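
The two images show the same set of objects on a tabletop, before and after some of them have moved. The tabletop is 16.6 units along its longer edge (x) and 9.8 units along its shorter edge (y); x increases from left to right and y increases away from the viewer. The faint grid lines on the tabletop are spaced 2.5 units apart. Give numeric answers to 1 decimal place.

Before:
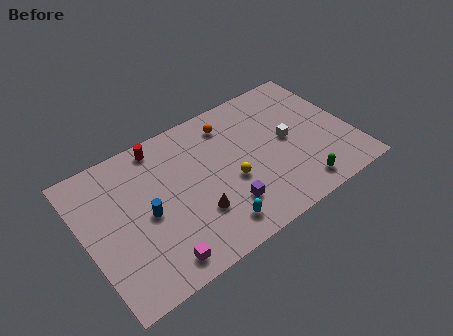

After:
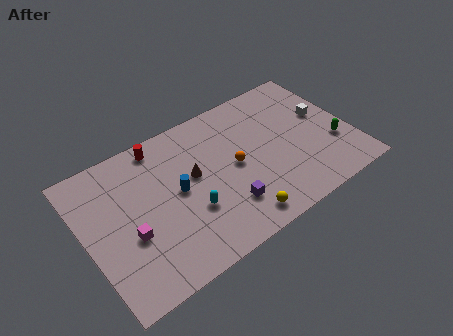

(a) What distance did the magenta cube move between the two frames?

2.8

The magenta cube moved from about (3.8, 1.3) to (2.5, 3.8), a distance of √(1.3² + 2.5²) ≈ 2.8.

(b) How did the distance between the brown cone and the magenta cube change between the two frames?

+1.5

Before: roughly 3.2 units apart; after: 4.7. That's 1.5 units further apart.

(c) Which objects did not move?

the red cylinder and the purple cube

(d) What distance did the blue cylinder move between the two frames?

2.1

From (3.7, 4.6) to (5.7, 5.1), the blue cylinder covered √(2.0² + 0.5²) ≈ 2.1 units.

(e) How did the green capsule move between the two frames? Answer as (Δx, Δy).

(2.7, 1.9)

The green capsule started near (12.7, 1.4) and ended near (15.4, 3.3).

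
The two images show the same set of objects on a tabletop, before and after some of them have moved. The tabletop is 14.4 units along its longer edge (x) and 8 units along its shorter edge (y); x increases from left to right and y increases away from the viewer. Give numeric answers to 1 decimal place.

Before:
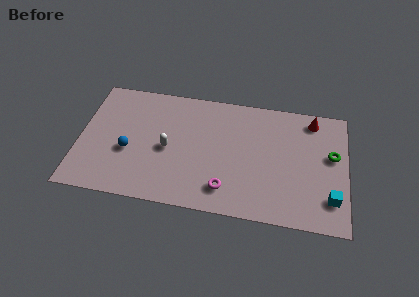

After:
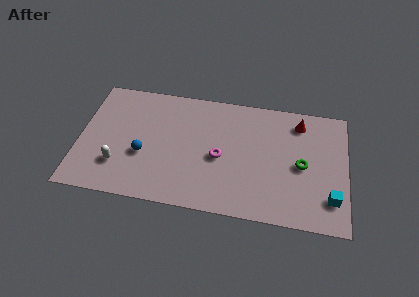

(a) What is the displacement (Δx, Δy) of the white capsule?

(-2.6, -1.5)

The white capsule started near (4.8, 3.7) and ended near (2.2, 2.2).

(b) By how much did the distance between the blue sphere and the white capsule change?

-0.6

The distance was about 2.2 in the first image and 1.6 in the second, so they moved 0.6 units closer together.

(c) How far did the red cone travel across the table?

0.8

The red cone moved from about (12.5, 6.9) to (11.8, 6.6), a distance of √(0.7² + 0.3²) ≈ 0.8.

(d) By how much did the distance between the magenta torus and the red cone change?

-1.8

The distance was about 7.0 in the first image and 5.2 in the second, so they moved 1.8 units closer together.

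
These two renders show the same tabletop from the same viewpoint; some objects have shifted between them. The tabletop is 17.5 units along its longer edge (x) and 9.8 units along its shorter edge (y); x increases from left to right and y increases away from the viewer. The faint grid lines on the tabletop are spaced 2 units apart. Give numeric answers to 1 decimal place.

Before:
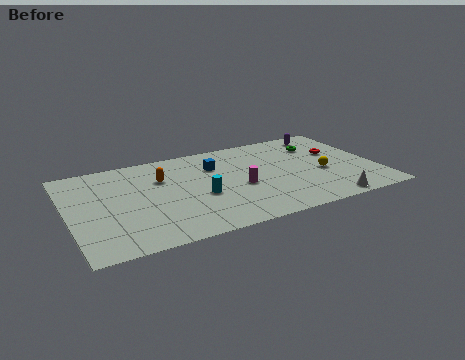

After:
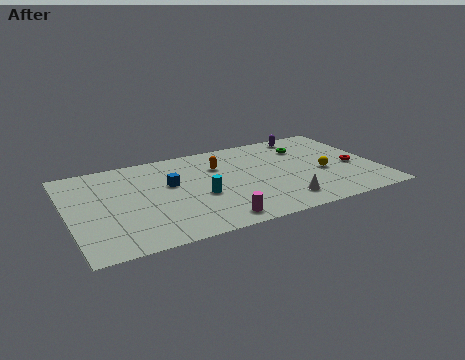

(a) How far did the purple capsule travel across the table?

1.1

The purple capsule was near (15.2, 8.5) before and (14.1, 8.7) after, so it travelled √(1.1² + 0.2²) ≈ 1.1 units.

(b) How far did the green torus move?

0.8

The green torus moved from about (14.6, 7.3) to (13.8, 7.3), a distance of √(0.8² + 0.0²) ≈ 0.8.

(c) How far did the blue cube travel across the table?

2.9

The blue cube was near (8.5, 7.0) before and (5.8, 5.9) after, so it travelled √(2.7² + 1.1²) ≈ 2.9 units.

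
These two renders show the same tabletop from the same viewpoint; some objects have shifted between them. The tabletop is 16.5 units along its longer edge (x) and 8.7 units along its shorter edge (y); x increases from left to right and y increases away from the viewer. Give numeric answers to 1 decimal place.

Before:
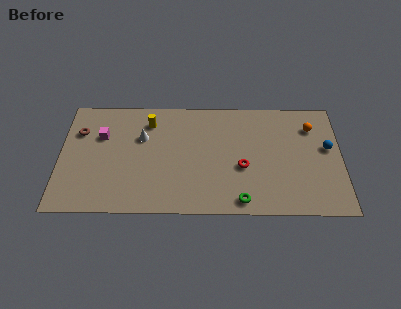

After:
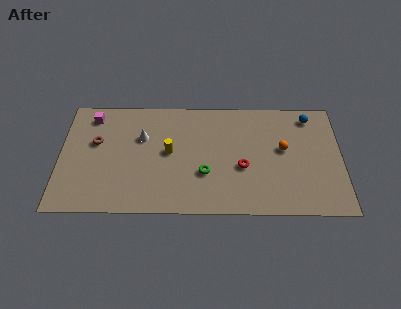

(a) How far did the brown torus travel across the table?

1.3

From (1.1, 6.1) to (2.1, 5.3), the brown torus covered √(1.0² + 0.8²) ≈ 1.3 units.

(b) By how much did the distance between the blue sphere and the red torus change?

+0.4

The distance was about 5.2 in the first image and 5.6 in the second, so they moved 0.4 units further apart.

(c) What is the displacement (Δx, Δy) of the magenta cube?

(-0.6, 1.5)

From the two frames, the magenta cube sits at roughly (2.4, 5.8) before and (1.8, 7.3) after.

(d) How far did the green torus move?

2.9

From (10.6, 1.0) to (8.5, 3.0), the green torus covered √(2.1² + 2.0²) ≈ 2.9 units.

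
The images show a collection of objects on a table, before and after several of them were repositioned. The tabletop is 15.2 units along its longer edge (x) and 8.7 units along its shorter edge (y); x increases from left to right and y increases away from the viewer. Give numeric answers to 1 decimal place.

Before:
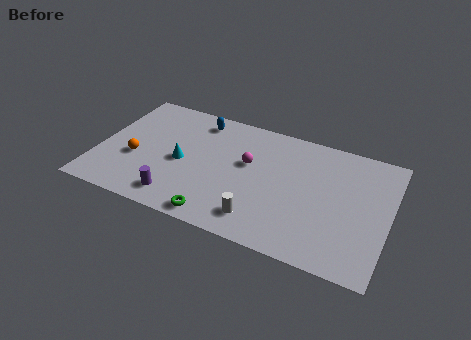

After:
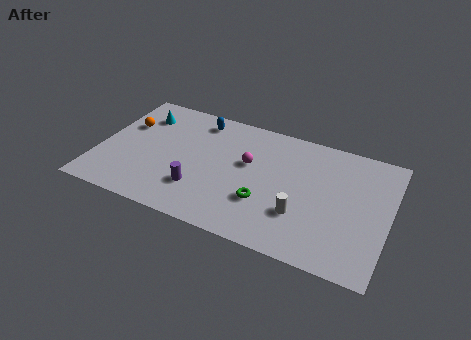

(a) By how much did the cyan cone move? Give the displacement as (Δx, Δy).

(-2.5, 2.7)

From the two frames, the cyan cone sits at roughly (4.4, 4.0) before and (1.9, 6.7) after.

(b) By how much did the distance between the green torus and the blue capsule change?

-0.6

They were about 6.7 units apart before and 6.1 after — 0.6 units closer together.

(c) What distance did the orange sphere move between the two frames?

2.4

The orange sphere moved from about (2.0, 3.4) to (1.2, 5.7), a distance of √(0.8² + 2.3²) ≈ 2.4.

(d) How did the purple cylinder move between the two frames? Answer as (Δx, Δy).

(1.0, 1.0)

The purple cylinder started near (4.5, 1.4) and ended near (5.5, 2.4).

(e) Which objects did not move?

the magenta sphere and the blue capsule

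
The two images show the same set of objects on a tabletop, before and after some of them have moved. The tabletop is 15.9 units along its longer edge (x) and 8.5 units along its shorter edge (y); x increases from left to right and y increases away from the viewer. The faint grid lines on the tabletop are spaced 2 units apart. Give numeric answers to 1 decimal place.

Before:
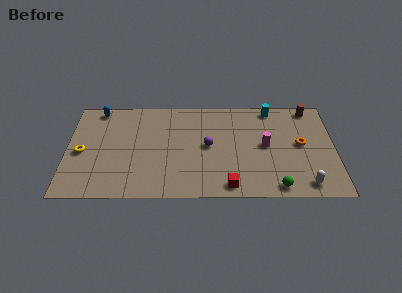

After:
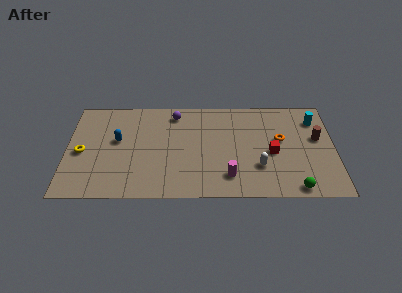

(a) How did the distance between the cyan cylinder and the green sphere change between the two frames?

-0.8

Before: roughly 6.7 units apart; after: 5.9. That's 0.8 units closer together.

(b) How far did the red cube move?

3.8

The red cube was near (9.6, 1.0) before and (12.2, 3.8) after, so it travelled √(2.6² + 2.8²) ≈ 3.8 units.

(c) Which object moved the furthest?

the red cube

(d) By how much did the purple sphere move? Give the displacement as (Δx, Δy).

(-2.0, 2.8)

From the two frames, the purple sphere sits at roughly (8.4, 4.4) before and (6.4, 7.2) after.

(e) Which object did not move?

the yellow torus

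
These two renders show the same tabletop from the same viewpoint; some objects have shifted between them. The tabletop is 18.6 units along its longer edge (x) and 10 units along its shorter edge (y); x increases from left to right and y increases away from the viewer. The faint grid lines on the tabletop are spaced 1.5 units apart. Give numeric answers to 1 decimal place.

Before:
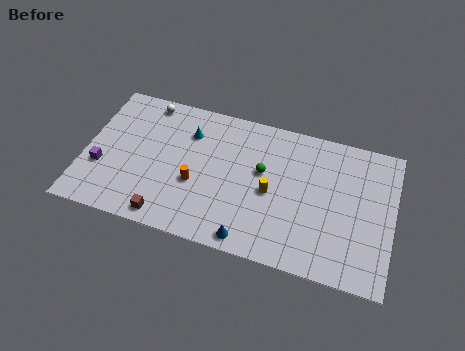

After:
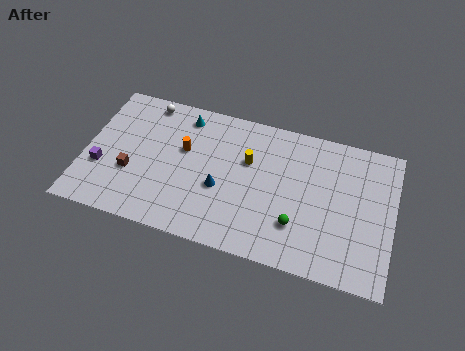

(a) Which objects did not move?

the white sphere and the purple cube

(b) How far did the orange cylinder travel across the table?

2.4

The orange cylinder was near (6.8, 3.9) before and (5.9, 6.1) after, so it travelled √(0.9² + 2.2²) ≈ 2.4 units.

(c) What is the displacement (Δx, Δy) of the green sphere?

(2.3, -3.1)

The green sphere was at about (10.7, 5.9) and moved to about (13.0, 2.8).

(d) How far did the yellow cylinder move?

2.3

From (11.3, 4.6) to (9.8, 6.4), the yellow cylinder covered √(1.5² + 1.8²) ≈ 2.3 units.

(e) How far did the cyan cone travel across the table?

1.2

The cyan cone moved from about (6.1, 7.4) to (5.7, 8.5), a distance of √(0.4² + 1.1²) ≈ 1.2.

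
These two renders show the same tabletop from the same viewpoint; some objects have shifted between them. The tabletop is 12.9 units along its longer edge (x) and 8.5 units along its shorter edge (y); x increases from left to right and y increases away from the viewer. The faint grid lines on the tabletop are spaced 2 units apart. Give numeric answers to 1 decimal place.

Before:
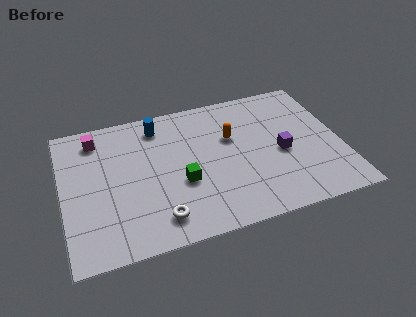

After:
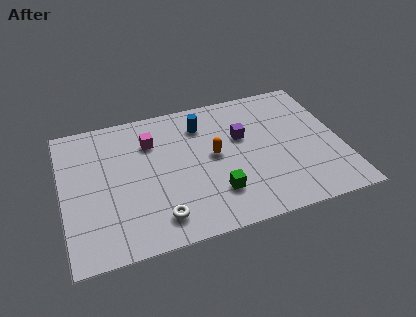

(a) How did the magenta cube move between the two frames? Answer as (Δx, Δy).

(2.5, -0.9)

The magenta cube started near (1.7, 7.1) and ended near (4.2, 6.2).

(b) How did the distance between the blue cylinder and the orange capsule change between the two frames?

-1.6

They were about 3.7 units apart before and 2.1 after — 1.6 units closer together.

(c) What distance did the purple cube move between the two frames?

2.3

From (10.1, 3.8) to (8.4, 5.3), the purple cube covered √(1.7² + 1.5²) ≈ 2.3 units.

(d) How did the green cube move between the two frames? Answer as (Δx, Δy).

(1.5, -1.1)

The green cube was at about (5.4, 3.3) and moved to about (6.9, 2.2).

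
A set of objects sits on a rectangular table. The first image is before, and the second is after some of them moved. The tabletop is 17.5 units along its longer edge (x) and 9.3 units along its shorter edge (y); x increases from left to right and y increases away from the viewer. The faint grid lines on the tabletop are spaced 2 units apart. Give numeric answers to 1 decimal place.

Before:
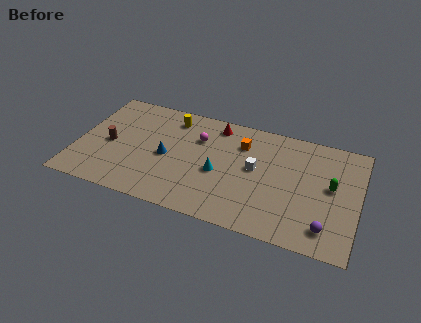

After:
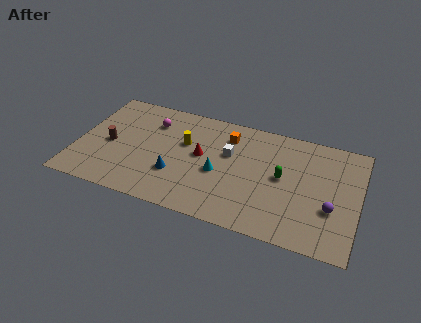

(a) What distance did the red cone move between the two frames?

3.0

From (8.4, 8.0) to (7.7, 5.1), the red cone covered √(0.7² + 2.9²) ≈ 3.0 units.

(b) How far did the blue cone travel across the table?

1.5

The blue cone was near (5.6, 4.3) before and (6.3, 3.0) after, so it travelled √(0.7² + 1.3²) ≈ 1.5 units.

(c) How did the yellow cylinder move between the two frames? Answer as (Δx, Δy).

(1.0, -1.9)

The yellow cylinder was at about (5.6, 7.7) and moved to about (6.6, 5.8).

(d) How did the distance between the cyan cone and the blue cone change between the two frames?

-0.5

Before: roughly 3.3 units apart; after: 2.8. That's 0.5 units closer together.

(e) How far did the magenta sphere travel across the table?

3.0

From (7.4, 6.5) to (4.4, 7.0), the magenta sphere covered √(3.0² + 0.5²) ≈ 3.0 units.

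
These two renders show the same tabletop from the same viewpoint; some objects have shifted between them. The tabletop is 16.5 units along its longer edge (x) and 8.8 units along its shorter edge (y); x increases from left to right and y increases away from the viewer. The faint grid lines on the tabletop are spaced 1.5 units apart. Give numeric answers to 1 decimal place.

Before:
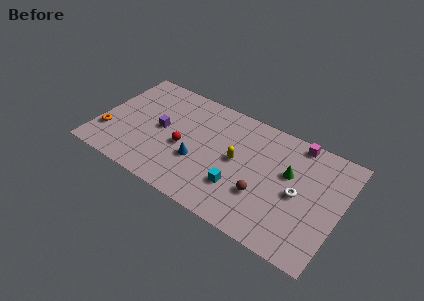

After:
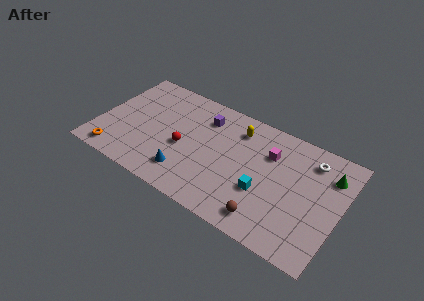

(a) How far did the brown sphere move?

1.6

The brown sphere moved from about (11.5, 2.9) to (12.0, 1.4), a distance of √(0.5² + 1.5²) ≈ 1.6.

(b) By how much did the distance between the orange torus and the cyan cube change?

+1.0

Before: roughly 9.1 units apart; after: 10.1. That's 1.0 units further apart.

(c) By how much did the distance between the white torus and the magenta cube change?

-1.0

Before: roughly 3.8 units apart; after: 2.8. That's 1.0 units closer together.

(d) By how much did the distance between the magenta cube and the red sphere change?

-2.2

They were about 8.3 units apart before and 6.1 after — 2.2 units closer together.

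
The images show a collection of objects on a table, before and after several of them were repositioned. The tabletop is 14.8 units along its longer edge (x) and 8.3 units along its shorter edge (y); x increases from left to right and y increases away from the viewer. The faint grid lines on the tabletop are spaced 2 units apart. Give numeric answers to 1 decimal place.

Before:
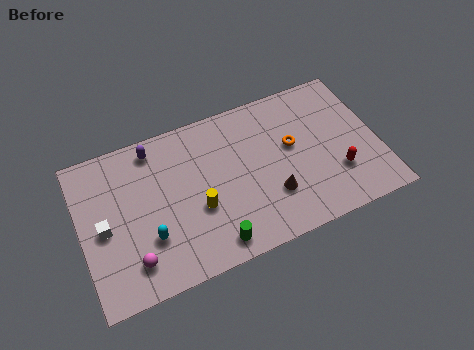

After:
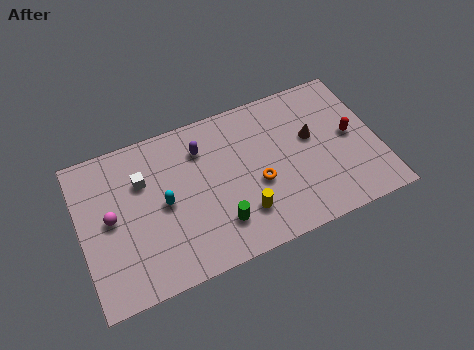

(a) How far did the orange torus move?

2.4

From (10.6, 4.8) to (8.7, 3.4), the orange torus covered √(1.9² + 1.4²) ≈ 2.4 units.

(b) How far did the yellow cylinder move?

2.4

The yellow cylinder moved from about (5.7, 3.2) to (7.8, 2.1), a distance of √(2.1² + 1.1²) ≈ 2.4.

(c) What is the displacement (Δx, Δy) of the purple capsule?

(2.3, -0.9)

The purple capsule was at about (3.9, 7.2) and moved to about (6.2, 6.3).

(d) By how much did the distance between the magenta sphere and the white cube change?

-0.3

Before: roughly 2.5 units apart; after: 2.2. That's 0.3 units closer together.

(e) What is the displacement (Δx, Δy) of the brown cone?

(2.3, 2.4)

The brown cone started near (9.3, 2.5) and ended near (11.6, 4.9).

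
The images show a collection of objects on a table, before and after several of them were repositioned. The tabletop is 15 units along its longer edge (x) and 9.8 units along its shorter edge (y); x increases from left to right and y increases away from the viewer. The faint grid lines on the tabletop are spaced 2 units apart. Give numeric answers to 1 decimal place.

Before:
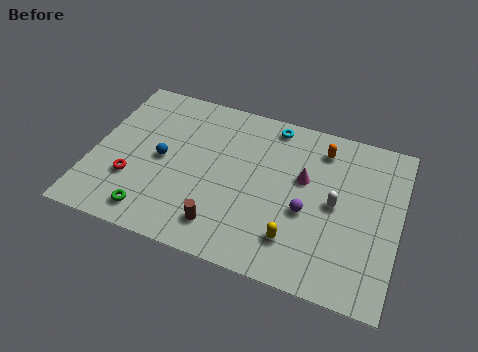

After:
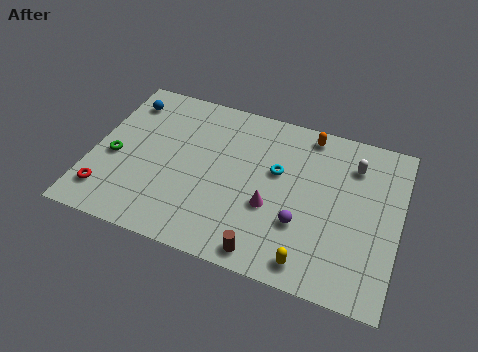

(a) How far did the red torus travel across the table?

1.6

The red torus moved from about (2.1, 3.1) to (1.0, 1.9), a distance of √(1.1² + 1.2²) ≈ 1.6.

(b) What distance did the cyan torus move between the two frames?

2.8

The cyan torus was near (8.5, 8.7) before and (9.0, 5.9) after, so it travelled √(0.5² + 2.8²) ≈ 2.8 units.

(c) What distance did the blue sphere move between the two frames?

3.8

From (3.4, 4.8) to (1.2, 7.9), the blue sphere covered √(2.2² + 3.1²) ≈ 3.8 units.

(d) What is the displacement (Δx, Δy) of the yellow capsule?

(0.8, -1.0)

The yellow capsule was at about (10.2, 2.2) and moved to about (11.0, 1.2).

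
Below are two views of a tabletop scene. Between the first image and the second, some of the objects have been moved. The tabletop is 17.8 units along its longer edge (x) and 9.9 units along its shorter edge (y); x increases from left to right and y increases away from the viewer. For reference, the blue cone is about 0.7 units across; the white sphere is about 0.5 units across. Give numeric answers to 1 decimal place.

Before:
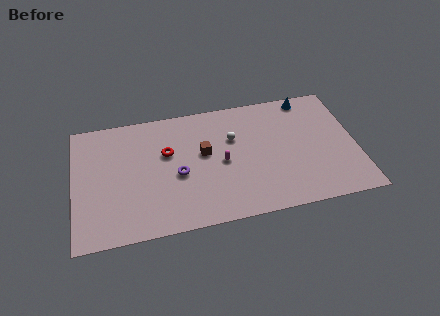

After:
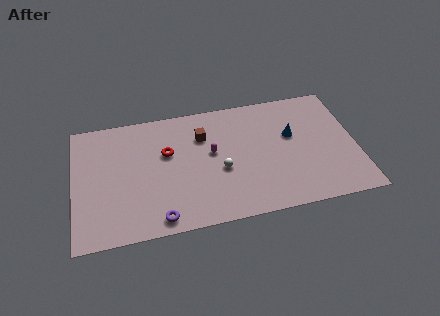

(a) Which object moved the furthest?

the purple torus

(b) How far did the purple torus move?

3.5

The purple torus moved from about (6.5, 4.3) to (5.2, 1.1), a distance of √(1.3² + 3.2²) ≈ 3.5.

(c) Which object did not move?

the red torus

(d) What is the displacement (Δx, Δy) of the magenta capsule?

(-0.6, 0.9)

From the two frames, the magenta capsule sits at roughly (9.3, 4.7) before and (8.7, 5.6) after.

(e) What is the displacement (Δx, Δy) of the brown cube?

(0.0, 1.4)

The brown cube started near (8.2, 5.7) and ended near (8.2, 7.1).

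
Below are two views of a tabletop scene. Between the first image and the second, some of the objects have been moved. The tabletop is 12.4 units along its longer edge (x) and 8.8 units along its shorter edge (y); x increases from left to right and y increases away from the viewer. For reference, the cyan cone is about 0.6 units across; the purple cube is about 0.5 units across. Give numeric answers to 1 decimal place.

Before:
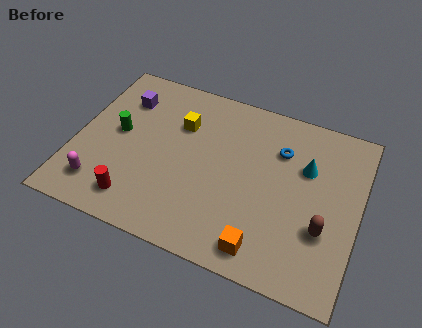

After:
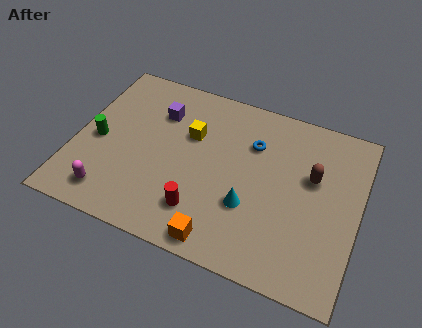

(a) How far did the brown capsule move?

2.5

The brown capsule moved from about (11.0, 3.0) to (10.3, 5.4), a distance of √(0.7² + 2.4²) ≈ 2.5.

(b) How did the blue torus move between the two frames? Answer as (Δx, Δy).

(-1.2, -0.1)

The blue torus started near (8.8, 6.3) and ended near (7.6, 6.2).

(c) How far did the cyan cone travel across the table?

3.6

From (10.0, 5.8) to (7.8, 3.0), the cyan cone covered √(2.2² + 2.8²) ≈ 3.6 units.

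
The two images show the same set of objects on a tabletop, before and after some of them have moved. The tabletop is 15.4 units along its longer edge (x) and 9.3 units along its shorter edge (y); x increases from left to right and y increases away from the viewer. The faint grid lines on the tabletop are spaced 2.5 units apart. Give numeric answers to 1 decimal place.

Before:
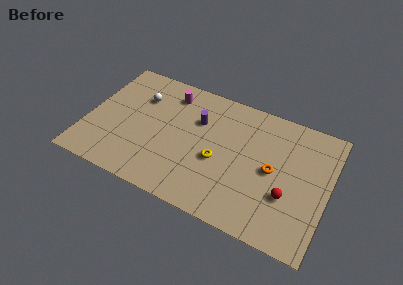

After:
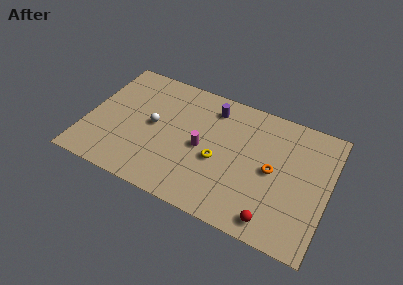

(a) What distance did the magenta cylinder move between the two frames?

4.1

The magenta cylinder moved from about (4.9, 7.6) to (7.4, 4.4), a distance of √(2.5² + 3.2²) ≈ 4.1.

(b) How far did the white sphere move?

2.1

The white sphere was near (3.1, 6.6) before and (4.2, 4.8) after, so it travelled √(1.1² + 1.8²) ≈ 2.1 units.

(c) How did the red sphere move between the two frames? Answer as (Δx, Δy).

(-0.7, -2.0)

The red sphere started near (13.0, 3.2) and ended near (12.3, 1.2).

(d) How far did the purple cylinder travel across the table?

1.5

The purple cylinder was near (6.9, 6.3) before and (7.7, 7.6) after, so it travelled √(0.8² + 1.3²) ≈ 1.5 units.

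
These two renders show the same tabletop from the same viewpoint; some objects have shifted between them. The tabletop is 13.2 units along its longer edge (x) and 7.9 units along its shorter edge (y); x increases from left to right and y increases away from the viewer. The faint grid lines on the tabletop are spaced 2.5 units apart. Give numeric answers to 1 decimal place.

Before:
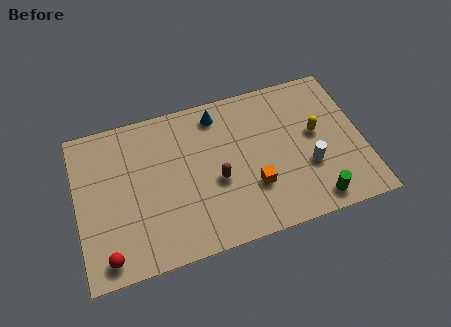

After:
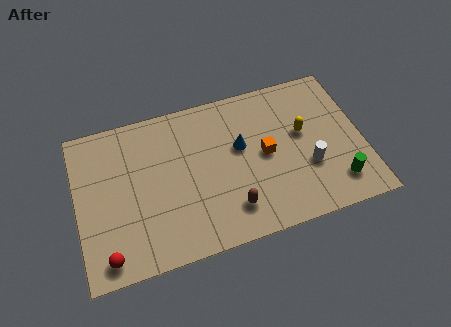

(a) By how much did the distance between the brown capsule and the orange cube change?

+1.1

They were about 1.8 units apart before and 2.9 after — 1.1 units further apart.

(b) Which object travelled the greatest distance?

the blue cone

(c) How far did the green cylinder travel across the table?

1.3

The green cylinder was near (10.7, 1.0) before and (11.8, 1.6) after, so it travelled √(1.1² + 0.6²) ≈ 1.3 units.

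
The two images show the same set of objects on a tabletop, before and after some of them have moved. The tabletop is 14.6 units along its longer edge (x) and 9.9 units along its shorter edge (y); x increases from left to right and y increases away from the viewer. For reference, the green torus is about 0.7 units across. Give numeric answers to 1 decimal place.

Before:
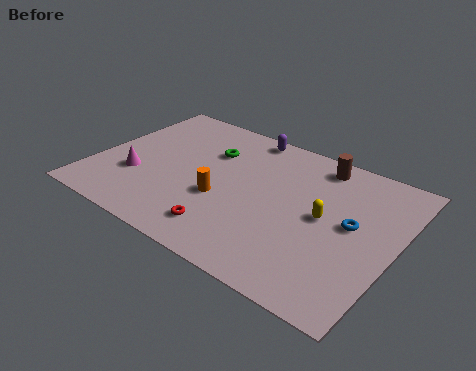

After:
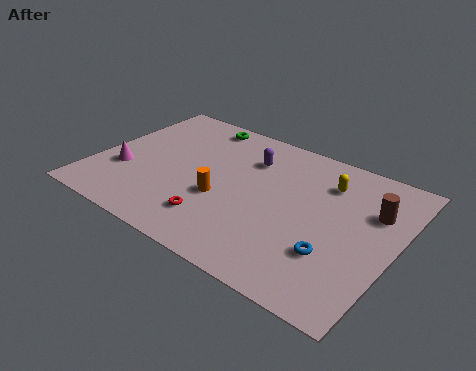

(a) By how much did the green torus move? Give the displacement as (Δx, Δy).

(-1.0, 1.9)

The green torus was at about (5.2, 6.9) and moved to about (4.2, 8.8).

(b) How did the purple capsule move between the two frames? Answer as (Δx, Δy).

(0.5, -1.7)

From the two frames, the purple capsule sits at roughly (6.6, 9.0) before and (7.1, 7.3) after.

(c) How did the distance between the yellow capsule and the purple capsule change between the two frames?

-2.2

They were about 6.0 units apart before and 3.8 after — 2.2 units closer together.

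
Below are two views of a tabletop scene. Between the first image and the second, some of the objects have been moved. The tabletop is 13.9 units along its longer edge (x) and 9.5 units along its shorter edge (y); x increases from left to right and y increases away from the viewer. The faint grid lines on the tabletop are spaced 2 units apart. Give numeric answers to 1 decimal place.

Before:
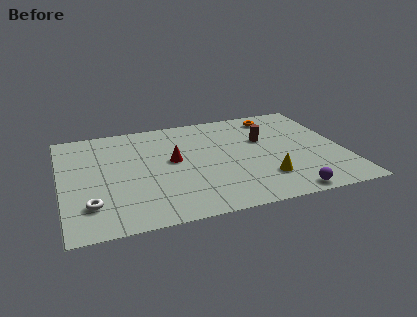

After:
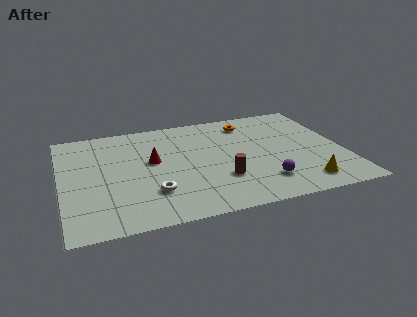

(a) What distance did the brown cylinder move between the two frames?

3.9

The brown cylinder moved from about (10.1, 6.0) to (7.7, 2.9), a distance of √(2.4² + 3.1²) ≈ 3.9.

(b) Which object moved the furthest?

the brown cylinder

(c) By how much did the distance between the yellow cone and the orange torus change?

+0.8

Before: roughly 5.8 units apart; after: 6.6. That's 0.8 units further apart.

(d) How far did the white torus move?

3.0

The white torus was near (1.3, 2.3) before and (4.3, 2.6) after, so it travelled √(3.0² + 0.3²) ≈ 3.0 units.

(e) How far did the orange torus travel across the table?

1.4

The orange torus moved from about (10.9, 8.1) to (9.5, 7.8), a distance of √(1.4² + 0.3²) ≈ 1.4.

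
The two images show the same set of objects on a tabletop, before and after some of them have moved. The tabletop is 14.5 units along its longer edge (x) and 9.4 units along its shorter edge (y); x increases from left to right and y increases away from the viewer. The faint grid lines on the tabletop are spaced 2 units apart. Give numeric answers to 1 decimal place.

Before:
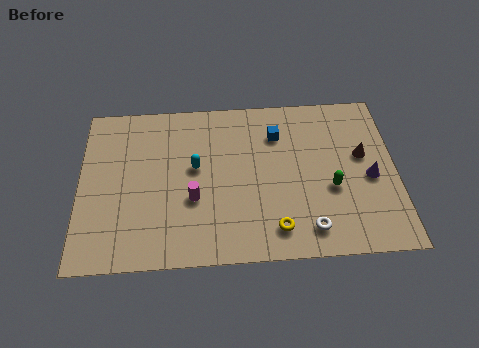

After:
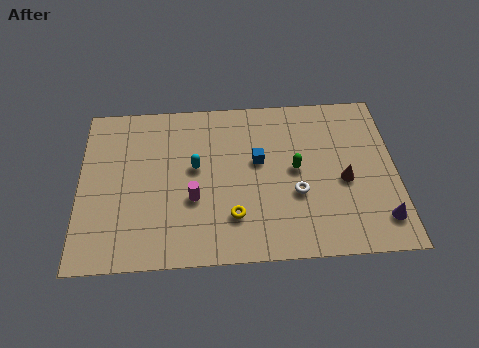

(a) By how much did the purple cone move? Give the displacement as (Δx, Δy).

(0.4, -2.4)

From the two frames, the purple cone sits at roughly (13.3, 4.2) before and (13.7, 1.8) after.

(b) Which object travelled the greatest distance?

the purple cone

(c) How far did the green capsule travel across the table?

2.0

The green capsule was near (11.5, 3.7) before and (9.9, 4.9) after, so it travelled √(1.6² + 1.2²) ≈ 2.0 units.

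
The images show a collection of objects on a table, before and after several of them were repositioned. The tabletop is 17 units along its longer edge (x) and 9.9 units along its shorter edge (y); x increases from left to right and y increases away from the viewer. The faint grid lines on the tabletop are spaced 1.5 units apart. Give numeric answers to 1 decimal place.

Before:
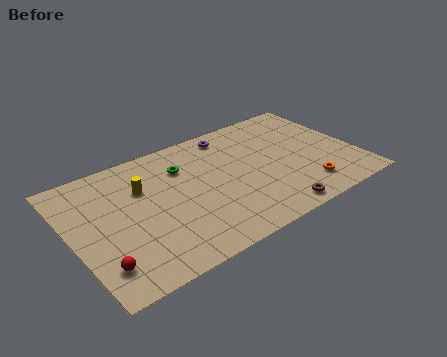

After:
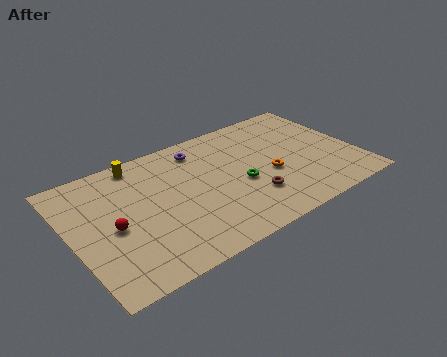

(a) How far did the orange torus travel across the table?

2.8

From (13.5, 2.0) to (11.7, 4.1), the orange torus covered √(1.8² + 2.1²) ≈ 2.8 units.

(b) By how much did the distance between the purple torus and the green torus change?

+0.9

The distance was about 3.5 in the first image and 4.4 in the second, so they moved 0.9 units further apart.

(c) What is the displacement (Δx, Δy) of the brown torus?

(-1.0, 1.8)

The brown torus started near (11.3, 1.0) and ended near (10.3, 2.8).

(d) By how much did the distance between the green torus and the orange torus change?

-6.6

They were about 8.4 units apart before and 1.8 after — 6.6 units closer together.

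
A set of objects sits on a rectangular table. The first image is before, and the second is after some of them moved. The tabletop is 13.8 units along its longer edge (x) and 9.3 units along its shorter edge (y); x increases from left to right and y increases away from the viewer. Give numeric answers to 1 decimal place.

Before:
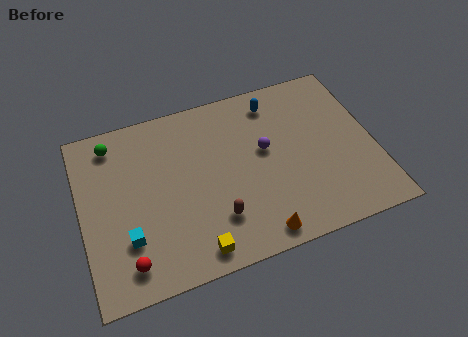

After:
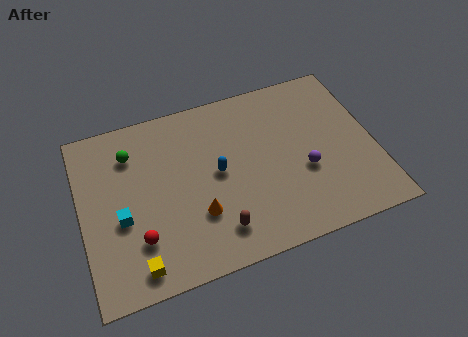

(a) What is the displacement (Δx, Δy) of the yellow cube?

(-2.7, 0.1)

The yellow cube started near (5.0, 1.1) and ended near (2.3, 1.2).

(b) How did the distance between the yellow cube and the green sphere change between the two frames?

-1.7

Before: roughly 7.6 units apart; after: 5.9. That's 1.7 units closer together.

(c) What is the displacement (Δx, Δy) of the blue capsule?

(-3.0, -3.0)

The blue capsule started near (9.4, 7.8) and ended near (6.4, 4.8).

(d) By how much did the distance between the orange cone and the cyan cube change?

-2.5

They were about 6.1 units apart before and 3.6 after — 2.5 units closer together.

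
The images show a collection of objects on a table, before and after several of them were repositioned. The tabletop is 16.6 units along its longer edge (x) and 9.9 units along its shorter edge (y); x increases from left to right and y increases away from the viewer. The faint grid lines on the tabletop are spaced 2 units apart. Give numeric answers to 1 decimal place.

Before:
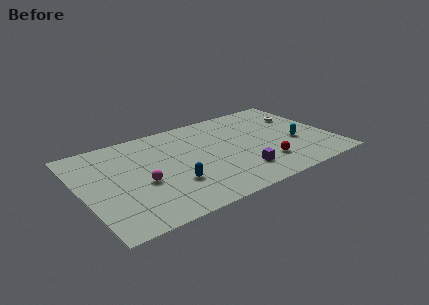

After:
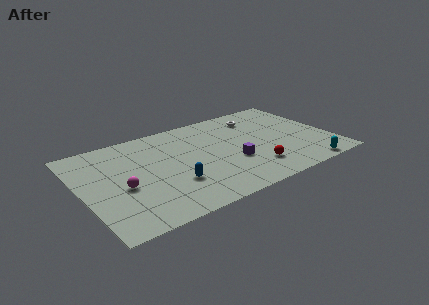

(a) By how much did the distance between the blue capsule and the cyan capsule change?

+0.4

Before: roughly 8.5 units apart; after: 8.9. That's 0.4 units further apart.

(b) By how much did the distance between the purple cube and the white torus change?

-1.8

The distance was about 6.8 in the first image and 5.0 in the second, so they moved 1.8 units closer together.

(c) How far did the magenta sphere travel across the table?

1.3

The magenta sphere was near (3.8, 4.1) before and (2.5, 4.2) after, so it travelled √(1.3² + 0.1²) ≈ 1.3 units.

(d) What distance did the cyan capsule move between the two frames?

3.1

The cyan capsule was near (14.2, 3.9) before and (14.3, 0.8) after, so it travelled √(0.1² + 3.1²) ≈ 3.1 units.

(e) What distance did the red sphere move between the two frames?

0.8

The red sphere was near (11.8, 2.5) before and (11.0, 2.3) after, so it travelled √(0.8² + 0.2²) ≈ 0.8 units.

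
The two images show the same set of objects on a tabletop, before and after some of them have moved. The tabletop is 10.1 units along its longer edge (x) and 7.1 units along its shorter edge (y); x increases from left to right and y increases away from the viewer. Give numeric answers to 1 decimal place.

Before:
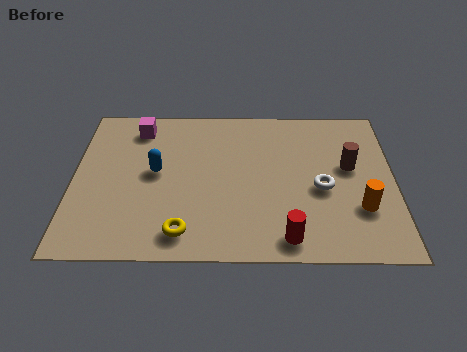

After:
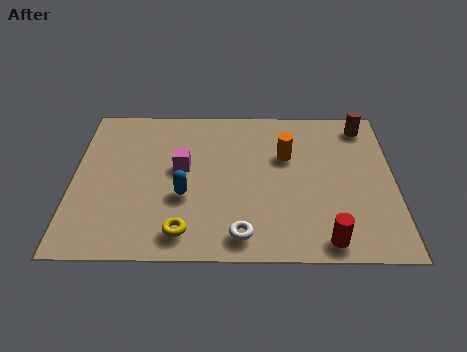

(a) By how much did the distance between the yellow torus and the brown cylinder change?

+1.6

They were about 6.0 units apart before and 7.6 after — 1.6 units further apart.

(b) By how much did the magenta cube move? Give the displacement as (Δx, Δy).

(1.4, -1.9)

From the two frames, the magenta cube sits at roughly (2.0, 5.9) before and (3.4, 4.0) after.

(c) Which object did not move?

the yellow torus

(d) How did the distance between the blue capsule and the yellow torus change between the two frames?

-1.2

They were about 2.8 units apart before and 1.6 after — 1.2 units closer together.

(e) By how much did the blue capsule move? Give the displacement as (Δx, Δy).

(0.9, -1.1)

The blue capsule started near (2.6, 3.8) and ended near (3.5, 2.7).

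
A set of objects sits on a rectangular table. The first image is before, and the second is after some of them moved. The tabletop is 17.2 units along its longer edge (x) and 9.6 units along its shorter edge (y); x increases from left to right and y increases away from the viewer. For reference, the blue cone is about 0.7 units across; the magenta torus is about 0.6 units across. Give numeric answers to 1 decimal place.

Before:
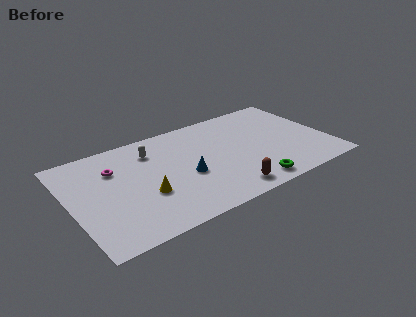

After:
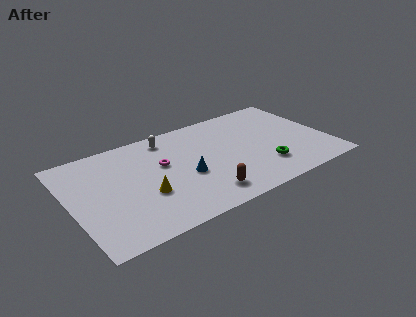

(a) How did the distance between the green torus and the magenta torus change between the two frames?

-2.8

They were about 10.0 units apart before and 7.2 after — 2.8 units closer together.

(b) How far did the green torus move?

1.8

The green torus was near (11.4, 1.2) before and (12.6, 2.5) after, so it travelled √(1.2² + 1.3²) ≈ 1.8 units.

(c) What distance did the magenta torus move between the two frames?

3.3

From (3.1, 6.8) to (6.2, 5.8), the magenta torus covered √(3.1² + 1.0²) ≈ 3.3 units.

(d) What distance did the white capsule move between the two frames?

1.4

The white capsule moved from about (5.7, 7.4) to (6.9, 8.2), a distance of √(1.2² + 0.8²) ≈ 1.4.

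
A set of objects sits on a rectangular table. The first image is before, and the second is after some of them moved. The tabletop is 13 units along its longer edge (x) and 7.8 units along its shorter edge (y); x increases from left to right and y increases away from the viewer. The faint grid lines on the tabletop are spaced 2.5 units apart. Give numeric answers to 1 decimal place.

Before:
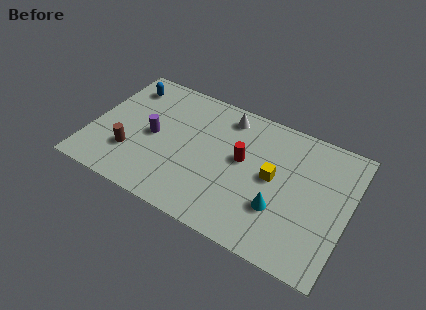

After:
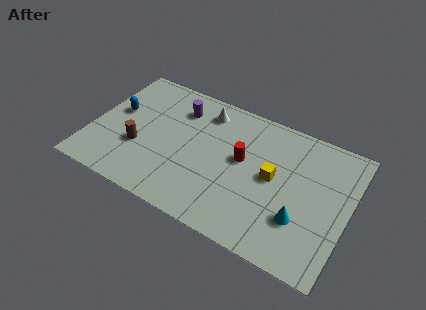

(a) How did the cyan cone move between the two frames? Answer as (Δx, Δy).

(1.1, -0.1)

From the two frames, the cyan cone sits at roughly (9.7, 2.5) before and (10.8, 2.4) after.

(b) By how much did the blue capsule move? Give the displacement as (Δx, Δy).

(-0.2, -1.8)

From the two frames, the blue capsule sits at roughly (1.3, 6.3) before and (1.1, 4.5) after.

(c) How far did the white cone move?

1.1

The white cone moved from about (6.5, 6.6) to (5.4, 6.4), a distance of √(1.1² + 0.2²) ≈ 1.1.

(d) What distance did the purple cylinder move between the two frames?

2.4

From (3.1, 3.8) to (4.1, 6.0), the purple cylinder covered √(1.0² + 2.2²) ≈ 2.4 units.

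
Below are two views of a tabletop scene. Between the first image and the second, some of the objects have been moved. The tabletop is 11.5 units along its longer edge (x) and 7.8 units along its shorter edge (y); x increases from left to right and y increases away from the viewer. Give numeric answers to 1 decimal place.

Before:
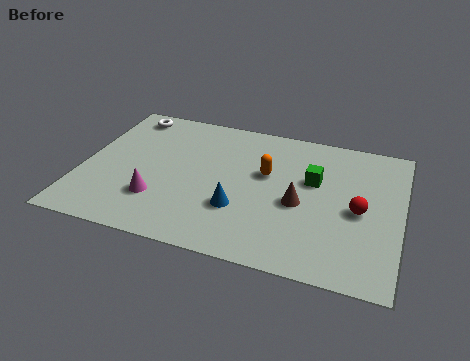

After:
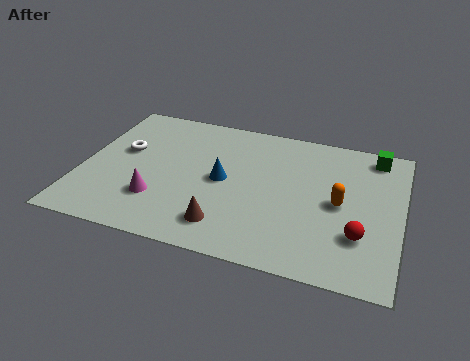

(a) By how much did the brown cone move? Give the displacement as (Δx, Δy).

(-2.5, -1.9)

The brown cone was at about (7.9, 3.4) and moved to about (5.4, 1.5).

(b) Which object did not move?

the magenta cone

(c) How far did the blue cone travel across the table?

1.6

The blue cone moved from about (5.8, 2.5) to (5.1, 3.9), a distance of √(0.7² + 1.4²) ≈ 1.6.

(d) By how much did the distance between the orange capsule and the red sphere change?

-1.9

Before: roughly 3.6 units apart; after: 1.7. That's 1.9 units closer together.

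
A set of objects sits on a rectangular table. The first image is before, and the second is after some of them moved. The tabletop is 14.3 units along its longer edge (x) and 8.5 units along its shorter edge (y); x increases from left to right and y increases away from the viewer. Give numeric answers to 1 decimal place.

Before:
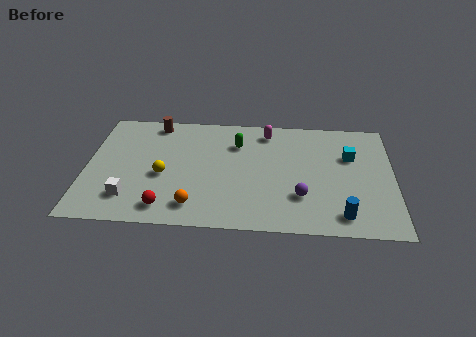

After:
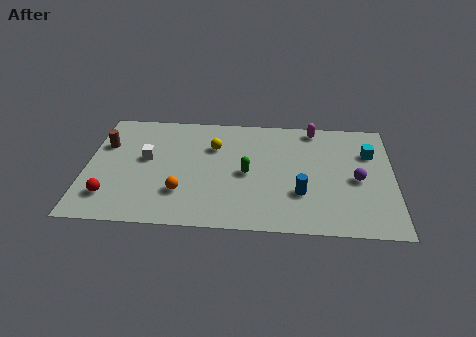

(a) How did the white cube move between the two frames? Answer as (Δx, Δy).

(0.7, 2.9)

The white cube started near (2.1, 1.9) and ended near (2.8, 4.8).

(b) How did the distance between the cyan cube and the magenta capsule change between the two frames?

-1.1

Before: roughly 4.2 units apart; after: 3.1. That's 1.1 units closer together.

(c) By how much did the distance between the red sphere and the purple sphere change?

+5.3

They were about 6.3 units apart before and 11.6 after — 5.3 units further apart.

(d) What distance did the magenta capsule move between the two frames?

2.2

The magenta capsule was near (8.4, 7.2) before and (10.6, 7.6) after, so it travelled √(2.2² + 0.4²) ≈ 2.2 units.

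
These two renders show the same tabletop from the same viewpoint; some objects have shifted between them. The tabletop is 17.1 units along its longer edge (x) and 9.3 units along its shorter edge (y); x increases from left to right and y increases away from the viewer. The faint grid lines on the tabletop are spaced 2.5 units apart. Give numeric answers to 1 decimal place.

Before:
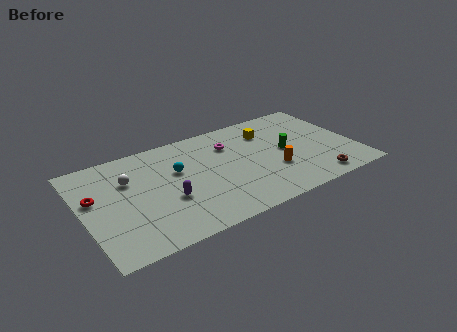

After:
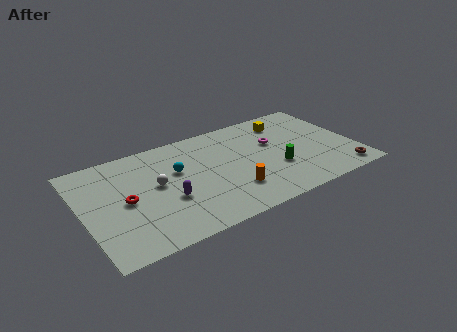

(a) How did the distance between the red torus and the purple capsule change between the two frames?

-2.1

They were about 4.8 units apart before and 2.7 after — 2.1 units closer together.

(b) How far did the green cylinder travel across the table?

1.6

From (12.8, 4.7) to (12.0, 3.3), the green cylinder covered √(0.8² + 1.4²) ≈ 1.6 units.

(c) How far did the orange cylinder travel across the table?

2.9

From (11.8, 3.2) to (9.0, 2.5), the orange cylinder covered √(2.8² + 0.7²) ≈ 2.9 units.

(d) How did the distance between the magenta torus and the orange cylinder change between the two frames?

+0.3

Before: roughly 4.3 units apart; after: 4.6. That's 0.3 units further apart.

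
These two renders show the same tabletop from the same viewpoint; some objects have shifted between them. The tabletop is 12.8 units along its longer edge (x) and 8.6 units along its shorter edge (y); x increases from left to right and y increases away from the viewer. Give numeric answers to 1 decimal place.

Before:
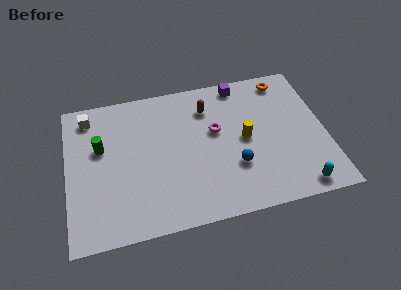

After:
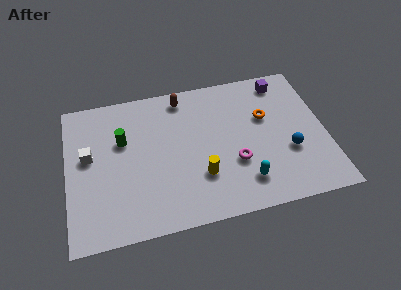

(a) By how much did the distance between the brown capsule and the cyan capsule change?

-0.7

The distance was about 7.0 in the first image and 6.3 in the second, so they moved 0.7 units closer together.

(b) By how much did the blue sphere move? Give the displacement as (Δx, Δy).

(2.7, 0.3)

From the two frames, the blue sphere sits at roughly (8.2, 2.8) before and (10.9, 3.1) after.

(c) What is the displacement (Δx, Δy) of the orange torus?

(-1.1, -2.1)

The orange torus was at about (11.0, 7.5) and moved to about (9.9, 5.4).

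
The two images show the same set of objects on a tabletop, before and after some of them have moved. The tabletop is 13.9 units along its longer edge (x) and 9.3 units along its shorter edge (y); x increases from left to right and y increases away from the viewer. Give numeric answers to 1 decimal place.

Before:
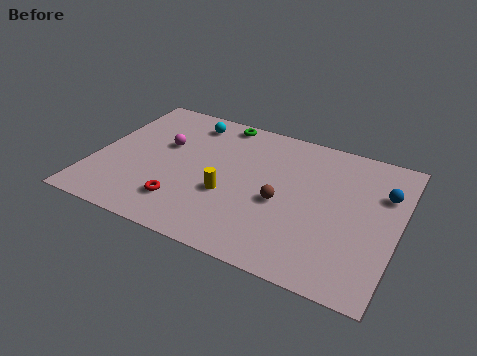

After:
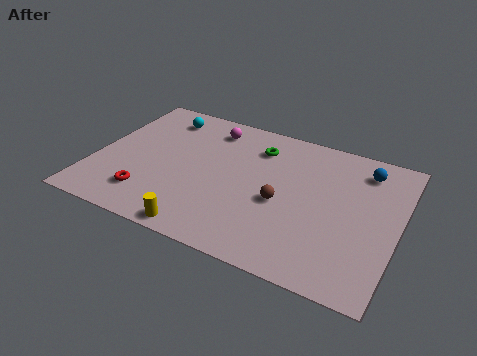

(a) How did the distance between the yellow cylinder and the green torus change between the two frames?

+1.6

Before: roughly 5.0 units apart; after: 6.6. That's 1.6 units further apart.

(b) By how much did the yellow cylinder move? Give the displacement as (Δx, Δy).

(-0.8, -2.7)

From the two frames, the yellow cylinder sits at roughly (6.3, 3.5) before and (5.5, 0.8) after.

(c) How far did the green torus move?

2.2

The green torus was near (5.3, 8.4) before and (7.2, 7.2) after, so it travelled √(1.9² + 1.2²) ≈ 2.2 units.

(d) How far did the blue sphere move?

1.6

From (13.1, 6.4) to (12.1, 7.6), the blue sphere covered √(1.0² + 1.2²) ≈ 1.6 units.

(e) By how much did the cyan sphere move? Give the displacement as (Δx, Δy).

(-1.3, -0.1)

From the two frames, the cyan sphere sits at roughly (3.9, 7.8) before and (2.6, 7.7) after.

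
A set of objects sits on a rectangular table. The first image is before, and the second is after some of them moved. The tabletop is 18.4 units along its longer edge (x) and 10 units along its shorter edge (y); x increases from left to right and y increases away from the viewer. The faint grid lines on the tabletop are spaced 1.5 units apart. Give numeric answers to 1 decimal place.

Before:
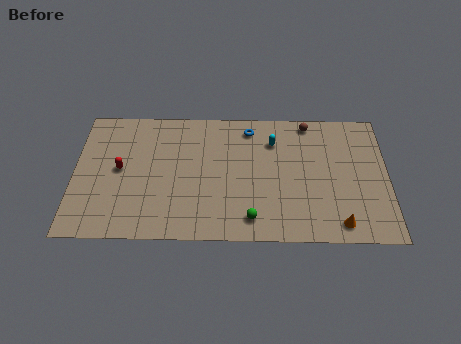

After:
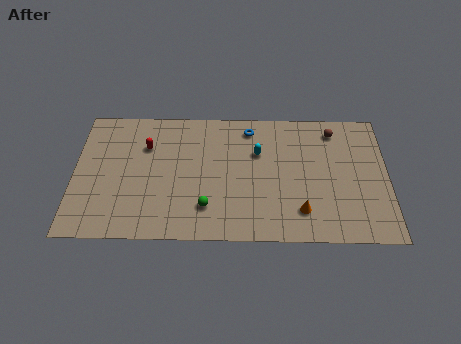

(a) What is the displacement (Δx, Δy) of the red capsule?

(1.5, 1.8)

The red capsule was at about (2.7, 5.2) and moved to about (4.2, 7.0).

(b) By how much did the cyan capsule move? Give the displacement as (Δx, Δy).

(-0.9, -0.9)

The cyan capsule was at about (11.7, 7.5) and moved to about (10.8, 6.6).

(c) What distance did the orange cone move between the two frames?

2.4

The orange cone was near (15.5, 1.3) before and (13.3, 2.2) after, so it travelled √(2.2² + 0.9²) ≈ 2.4 units.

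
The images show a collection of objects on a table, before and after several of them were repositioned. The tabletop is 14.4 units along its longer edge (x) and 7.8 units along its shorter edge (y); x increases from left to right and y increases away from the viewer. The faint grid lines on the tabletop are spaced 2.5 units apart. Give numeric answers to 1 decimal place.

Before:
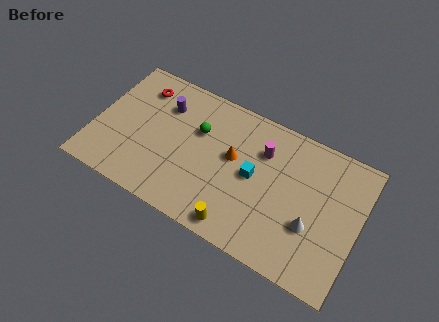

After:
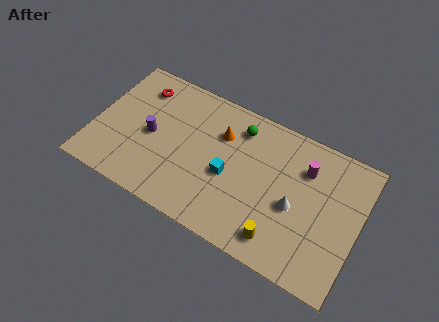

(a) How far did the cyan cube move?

1.4

The cyan cube moved from about (8.7, 4.0) to (7.4, 3.4), a distance of √(1.3² + 0.6²) ≈ 1.4.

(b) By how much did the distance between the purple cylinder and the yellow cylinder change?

+1.0

Before: roughly 6.8 units apart; after: 7.8. That's 1.0 units further apart.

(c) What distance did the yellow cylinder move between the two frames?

2.2

The yellow cylinder was near (8.3, 0.9) before and (10.5, 1.3) after, so it travelled √(2.2² + 0.4²) ≈ 2.2 units.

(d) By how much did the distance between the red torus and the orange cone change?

-1.0

The distance was about 5.7 in the first image and 4.7 in the second, so they moved 1.0 units closer together.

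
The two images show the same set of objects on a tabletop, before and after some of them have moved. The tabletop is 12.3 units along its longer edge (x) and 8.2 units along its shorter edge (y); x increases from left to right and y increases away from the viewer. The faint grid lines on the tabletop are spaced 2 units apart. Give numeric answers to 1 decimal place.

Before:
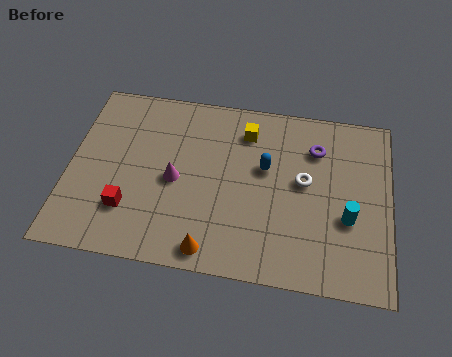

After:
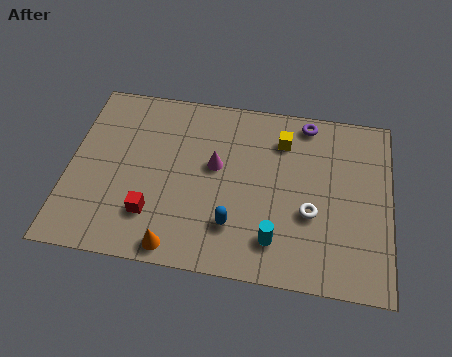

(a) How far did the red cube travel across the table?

0.9

The red cube moved from about (2.4, 2.2) to (3.3, 2.1), a distance of √(0.9² + 0.1²) ≈ 0.9.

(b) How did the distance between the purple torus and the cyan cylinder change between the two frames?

+2.4

Before: roughly 3.3 units apart; after: 5.7. That's 2.4 units further apart.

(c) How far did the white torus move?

1.4

From (9.0, 4.5) to (9.3, 3.1), the white torus covered √(0.3² + 1.4²) ≈ 1.4 units.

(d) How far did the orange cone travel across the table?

1.3

The orange cone moved from about (5.6, 0.9) to (4.3, 0.8), a distance of √(1.3² + 0.1²) ≈ 1.3.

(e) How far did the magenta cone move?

1.7

The magenta cone moved from about (4.1, 3.8) to (5.6, 4.7), a distance of √(1.5² + 0.9²) ≈ 1.7.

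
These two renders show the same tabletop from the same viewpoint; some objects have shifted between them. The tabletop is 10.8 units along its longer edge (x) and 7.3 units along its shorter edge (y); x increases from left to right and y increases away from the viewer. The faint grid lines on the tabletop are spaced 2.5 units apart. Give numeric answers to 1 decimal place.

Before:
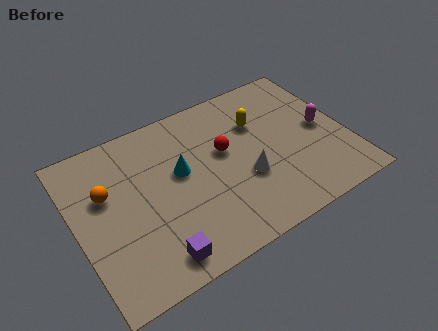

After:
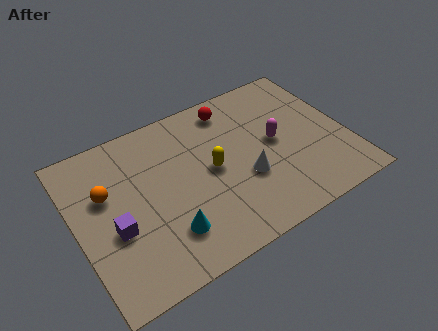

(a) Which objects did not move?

the white cone and the orange sphere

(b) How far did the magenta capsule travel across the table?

1.9

The magenta capsule moved from about (9.9, 3.6) to (8.0, 3.8), a distance of √(1.9² + 0.2²) ≈ 1.9.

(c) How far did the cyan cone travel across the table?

2.6

From (4.2, 4.2) to (3.3, 1.8), the cyan cone covered √(0.9² + 2.4²) ≈ 2.6 units.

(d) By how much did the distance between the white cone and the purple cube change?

+0.9

They were about 4.3 units apart before and 5.2 after — 0.9 units further apart.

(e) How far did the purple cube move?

2.3

The purple cube moved from about (2.7, 1.0) to (1.4, 2.9), a distance of √(1.3² + 1.9²) ≈ 2.3.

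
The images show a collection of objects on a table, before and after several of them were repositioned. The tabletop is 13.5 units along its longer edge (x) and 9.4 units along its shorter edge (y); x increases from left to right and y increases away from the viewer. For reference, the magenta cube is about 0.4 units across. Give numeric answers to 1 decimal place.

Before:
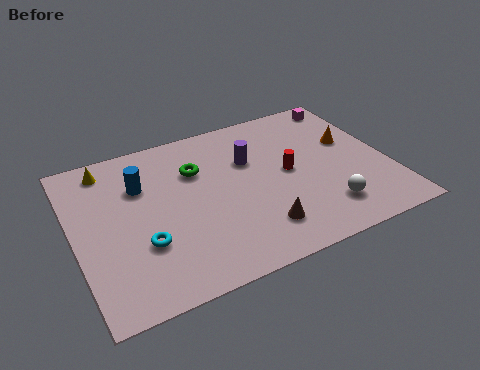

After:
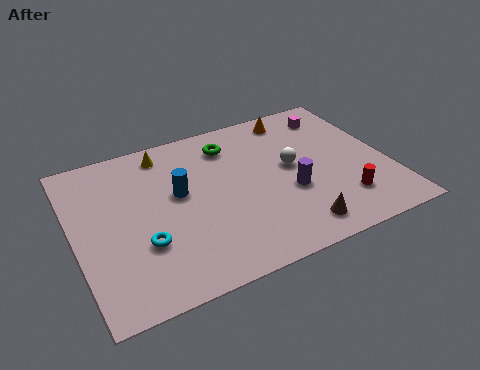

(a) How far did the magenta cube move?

0.9

The magenta cube was near (12.4, 8.3) before and (11.7, 7.7) after, so it travelled √(0.7² + 0.6²) ≈ 0.9 units.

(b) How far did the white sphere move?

3.3

From (10.4, 2.0) to (9.4, 5.1), the white sphere covered √(1.0² + 3.1²) ≈ 3.3 units.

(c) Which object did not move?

the cyan torus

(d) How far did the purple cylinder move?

3.0

The purple cylinder was near (7.7, 6.2) before and (9.1, 3.6) after, so it travelled √(1.4² + 2.6²) ≈ 3.0 units.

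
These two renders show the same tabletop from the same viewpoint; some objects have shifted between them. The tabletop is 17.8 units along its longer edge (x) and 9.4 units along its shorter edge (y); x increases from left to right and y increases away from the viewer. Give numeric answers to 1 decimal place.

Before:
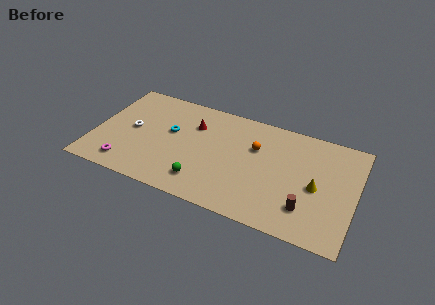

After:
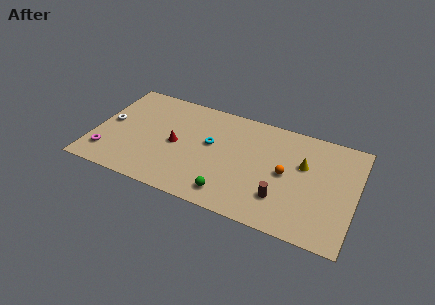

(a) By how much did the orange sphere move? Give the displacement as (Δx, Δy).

(2.2, -1.5)

The orange sphere started near (10.9, 6.2) and ended near (13.1, 4.7).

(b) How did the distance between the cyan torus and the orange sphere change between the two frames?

-0.6

Before: roughly 5.8 units apart; after: 5.2. That's 0.6 units closer together.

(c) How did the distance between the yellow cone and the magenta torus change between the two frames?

+0.7

They were about 13.0 units apart before and 13.7 after — 0.7 units further apart.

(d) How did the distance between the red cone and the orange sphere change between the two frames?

+3.2

They were about 4.3 units apart before and 7.5 after — 3.2 units further apart.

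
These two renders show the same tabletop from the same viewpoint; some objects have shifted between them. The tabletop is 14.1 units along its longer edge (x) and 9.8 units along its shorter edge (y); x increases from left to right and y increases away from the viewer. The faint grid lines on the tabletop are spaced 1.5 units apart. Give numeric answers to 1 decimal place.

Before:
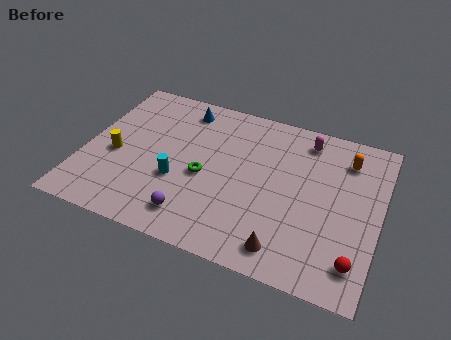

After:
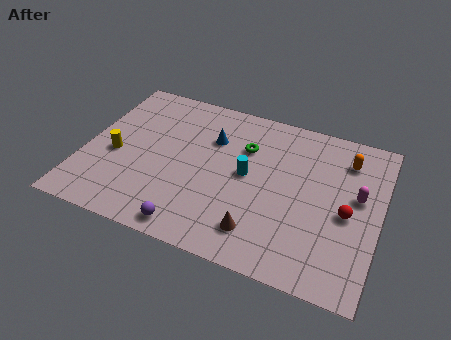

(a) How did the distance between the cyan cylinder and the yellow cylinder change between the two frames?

+3.2

They were about 3.2 units apart before and 6.4 after — 3.2 units further apart.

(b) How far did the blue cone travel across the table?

2.2

The blue cone moved from about (4.3, 8.3) to (5.9, 6.8), a distance of √(1.6² + 1.5²) ≈ 2.2.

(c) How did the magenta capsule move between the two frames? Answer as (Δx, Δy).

(2.7, -2.7)

The magenta capsule started near (10.3, 8.3) and ended near (13.0, 5.6).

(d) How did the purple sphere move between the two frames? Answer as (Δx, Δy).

(0.0, -0.7)

From the two frames, the purple sphere sits at roughly (5.6, 1.7) before and (5.6, 1.0) after.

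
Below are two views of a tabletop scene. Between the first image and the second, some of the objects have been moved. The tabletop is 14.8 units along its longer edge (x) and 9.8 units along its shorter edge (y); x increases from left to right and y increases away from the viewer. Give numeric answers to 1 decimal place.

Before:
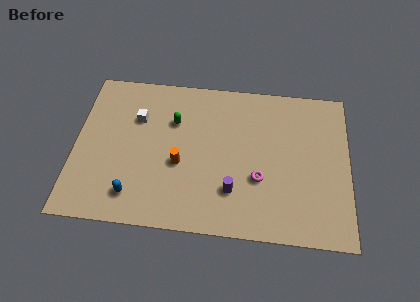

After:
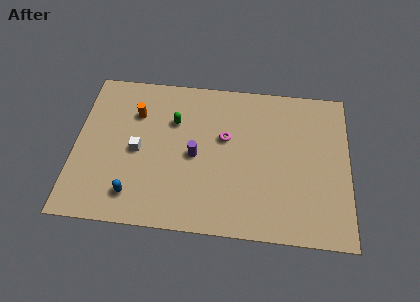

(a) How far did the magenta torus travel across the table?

3.1

From (10.0, 3.5) to (8.1, 5.9), the magenta torus covered √(1.9² + 2.4²) ≈ 3.1 units.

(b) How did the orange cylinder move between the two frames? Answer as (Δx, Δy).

(-2.5, 3.0)

The orange cylinder started near (5.7, 4.0) and ended near (3.2, 7.0).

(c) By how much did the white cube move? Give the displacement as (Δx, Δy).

(0.1, -2.1)

The white cube was at about (3.3, 6.7) and moved to about (3.4, 4.6).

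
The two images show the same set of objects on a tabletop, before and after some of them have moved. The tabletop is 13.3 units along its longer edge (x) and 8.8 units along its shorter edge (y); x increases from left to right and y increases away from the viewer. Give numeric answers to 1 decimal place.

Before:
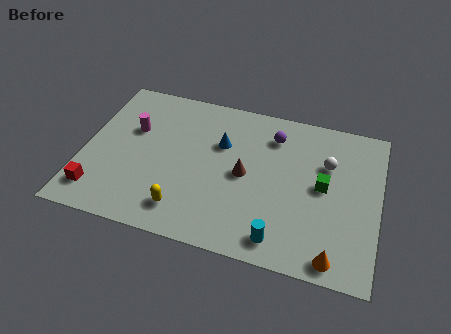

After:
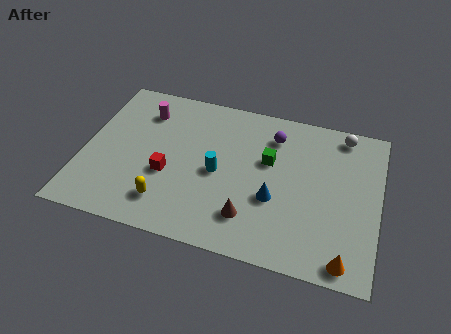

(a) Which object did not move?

the purple sphere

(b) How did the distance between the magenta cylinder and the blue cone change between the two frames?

+3.1

Before: roughly 4.0 units apart; after: 7.1. That's 3.1 units further apart.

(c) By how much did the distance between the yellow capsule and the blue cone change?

+0.5

Before: roughly 4.4 units apart; after: 4.9. That's 0.5 units further apart.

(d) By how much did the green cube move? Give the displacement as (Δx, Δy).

(-2.5, 0.8)

From the two frames, the green cube sits at roughly (10.8, 4.6) before and (8.3, 5.4) after.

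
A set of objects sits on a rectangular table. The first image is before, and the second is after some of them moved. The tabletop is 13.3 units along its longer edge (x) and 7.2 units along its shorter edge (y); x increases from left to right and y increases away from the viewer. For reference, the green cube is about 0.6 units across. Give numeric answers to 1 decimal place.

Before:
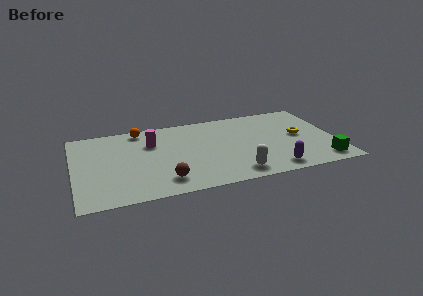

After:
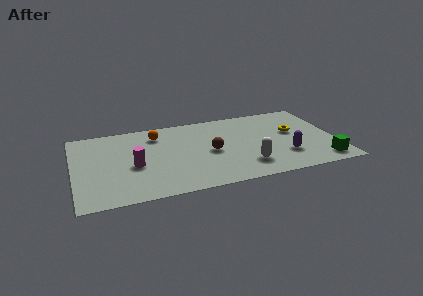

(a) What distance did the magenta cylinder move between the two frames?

2.1

The magenta cylinder moved from about (4.0, 5.0) to (3.0, 3.1), a distance of √(1.0² + 1.9²) ≈ 2.1.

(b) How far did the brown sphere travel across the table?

3.2

From (4.4, 1.4) to (6.9, 3.4), the brown sphere covered √(2.5² + 2.0²) ≈ 3.2 units.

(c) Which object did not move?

the green cube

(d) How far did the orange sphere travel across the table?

1.1

From (3.5, 6.4) to (4.3, 5.7), the orange sphere covered √(0.8² + 0.7²) ≈ 1.1 units.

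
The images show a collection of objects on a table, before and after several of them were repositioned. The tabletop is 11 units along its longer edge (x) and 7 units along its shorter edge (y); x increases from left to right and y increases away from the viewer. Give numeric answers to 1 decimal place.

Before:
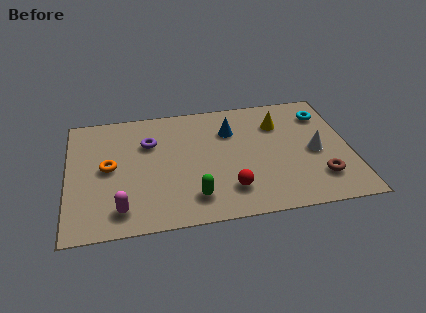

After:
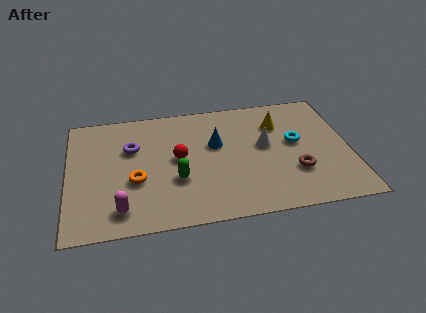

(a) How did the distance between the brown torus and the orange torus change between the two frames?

-2.1

Before: roughly 8.3 units apart; after: 6.2. That's 2.1 units closer together.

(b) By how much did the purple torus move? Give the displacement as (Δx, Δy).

(-0.7, -0.2)

The purple torus started near (3.2, 4.8) and ended near (2.5, 4.6).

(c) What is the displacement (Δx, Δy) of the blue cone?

(-0.6, -0.7)

From the two frames, the blue cone sits at roughly (6.4, 5.0) before and (5.8, 4.3) after.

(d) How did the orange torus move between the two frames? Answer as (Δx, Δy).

(1.0, -0.9)

The orange torus started near (1.6, 3.6) and ended near (2.6, 2.7).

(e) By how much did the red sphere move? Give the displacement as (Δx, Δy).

(-1.9, 2.1)

The red sphere started near (6.2, 1.6) and ended near (4.3, 3.7).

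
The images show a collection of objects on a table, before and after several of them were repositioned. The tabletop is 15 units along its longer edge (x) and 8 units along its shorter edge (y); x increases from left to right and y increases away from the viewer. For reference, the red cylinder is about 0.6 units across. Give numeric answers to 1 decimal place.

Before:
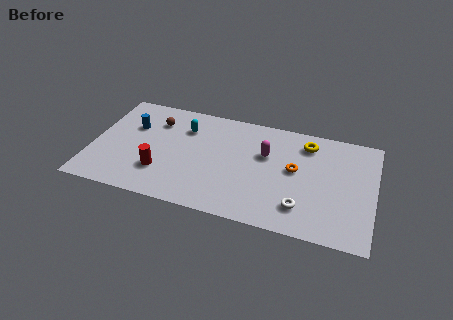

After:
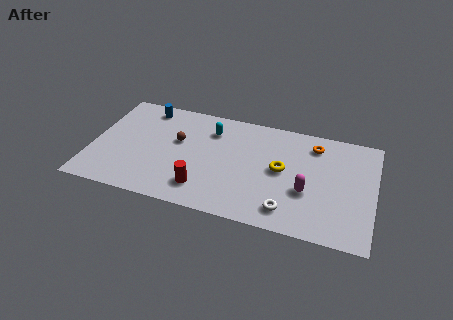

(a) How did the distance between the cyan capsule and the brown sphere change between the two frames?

+0.5

The distance was about 1.6 in the first image and 2.1 in the second, so they moved 0.5 units further apart.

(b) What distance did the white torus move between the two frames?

0.8

From (11.3, 1.8) to (10.6, 1.4), the white torus covered √(0.7² + 0.4²) ≈ 0.8 units.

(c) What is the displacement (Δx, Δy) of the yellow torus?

(-1.2, -2.3)

The yellow torus was at about (11.3, 6.5) and moved to about (10.1, 4.2).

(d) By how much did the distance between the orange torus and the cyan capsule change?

-0.7

The distance was about 6.2 in the first image and 5.5 in the second, so they moved 0.7 units closer together.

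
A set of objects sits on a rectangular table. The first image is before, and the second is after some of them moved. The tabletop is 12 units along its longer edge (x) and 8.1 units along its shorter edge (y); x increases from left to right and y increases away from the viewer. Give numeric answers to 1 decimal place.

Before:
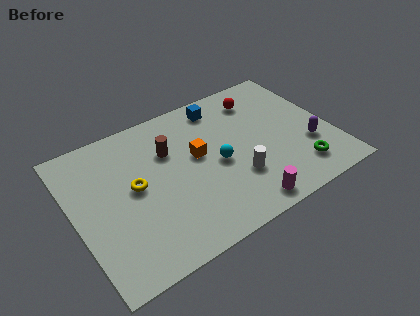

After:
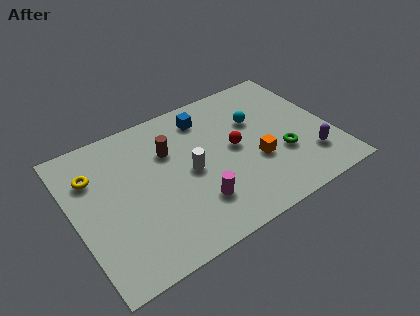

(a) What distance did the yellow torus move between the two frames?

2.3

The yellow torus was near (2.8, 4.3) before and (1.1, 5.8) after, so it travelled √(1.7² + 1.5²) ≈ 2.3 units.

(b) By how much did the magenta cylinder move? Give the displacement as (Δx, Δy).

(-2.0, 1.2)

The magenta cylinder was at about (7.3, 0.9) and moved to about (5.3, 2.1).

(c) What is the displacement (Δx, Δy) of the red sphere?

(-1.6, -2.3)

The red sphere was at about (9.1, 6.5) and moved to about (7.5, 4.2).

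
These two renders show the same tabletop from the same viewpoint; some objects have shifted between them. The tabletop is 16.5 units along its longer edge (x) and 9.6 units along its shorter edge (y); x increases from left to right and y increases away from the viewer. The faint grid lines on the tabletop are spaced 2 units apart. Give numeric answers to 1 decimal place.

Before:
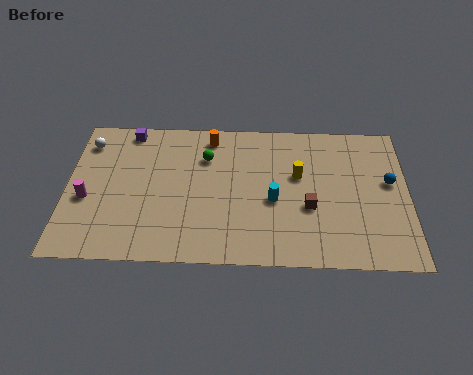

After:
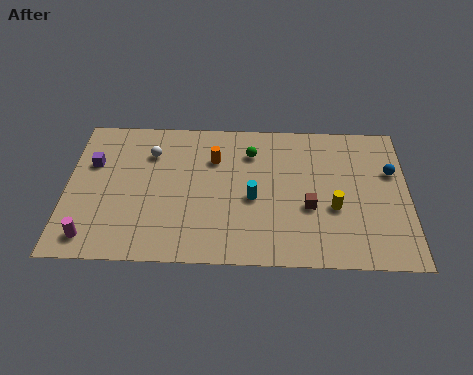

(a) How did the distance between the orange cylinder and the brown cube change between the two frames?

-1.1

The distance was about 6.6 in the first image and 5.5 in the second, so they moved 1.1 units closer together.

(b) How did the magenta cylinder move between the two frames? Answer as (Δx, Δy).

(0.3, -2.5)

The magenta cylinder was at about (1.0, 3.9) and moved to about (1.3, 1.4).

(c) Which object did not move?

the brown cube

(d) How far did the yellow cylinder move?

2.7

The yellow cylinder was near (11.2, 5.8) before and (12.9, 3.7) after, so it travelled √(1.7² + 2.1²) ≈ 2.7 units.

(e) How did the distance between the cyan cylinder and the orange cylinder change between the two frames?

-2.0

Before: roughly 5.2 units apart; after: 3.2. That's 2.0 units closer together.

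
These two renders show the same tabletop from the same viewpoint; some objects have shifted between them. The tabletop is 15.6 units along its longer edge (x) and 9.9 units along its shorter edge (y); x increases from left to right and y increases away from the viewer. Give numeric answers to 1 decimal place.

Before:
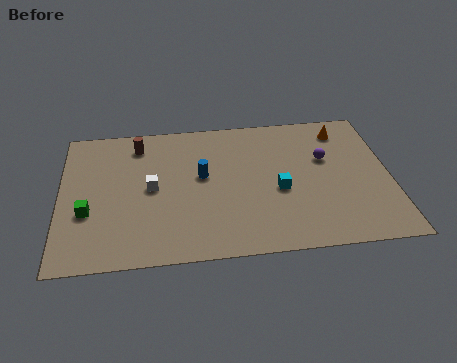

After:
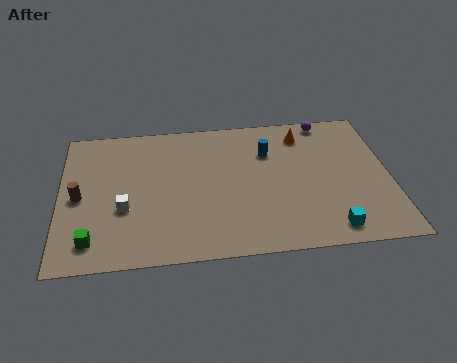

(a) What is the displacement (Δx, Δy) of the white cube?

(-1.3, -1.3)

The white cube was at about (4.3, 5.0) and moved to about (3.0, 3.7).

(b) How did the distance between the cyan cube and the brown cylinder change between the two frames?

+4.5

Before: roughly 7.7 units apart; after: 12.2. That's 4.5 units further apart.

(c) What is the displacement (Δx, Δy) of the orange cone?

(-1.9, -0.1)

The orange cone started near (13.5, 8.2) and ended near (11.6, 8.1).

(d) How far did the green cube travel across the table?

1.9

The green cube moved from about (1.3, 3.6) to (1.5, 1.7), a distance of √(0.2² + 1.9²) ≈ 1.9.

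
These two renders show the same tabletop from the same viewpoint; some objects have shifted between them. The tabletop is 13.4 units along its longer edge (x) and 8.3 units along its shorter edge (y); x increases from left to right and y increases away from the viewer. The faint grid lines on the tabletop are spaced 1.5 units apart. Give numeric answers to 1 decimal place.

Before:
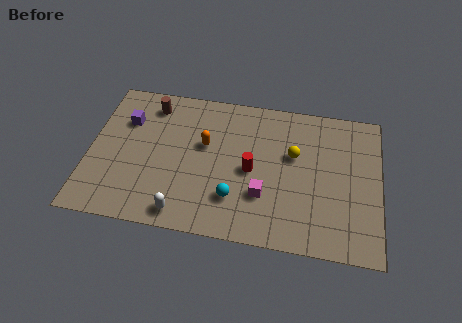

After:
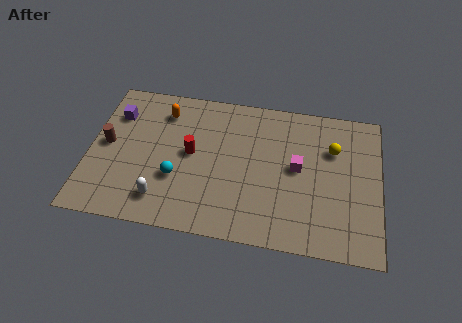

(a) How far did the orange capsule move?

2.6

From (5.3, 5.0) to (3.3, 6.6), the orange capsule covered √(2.0² + 1.6²) ≈ 2.6 units.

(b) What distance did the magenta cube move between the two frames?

2.3

From (8.1, 2.6) to (9.6, 4.4), the magenta cube covered √(1.5² + 1.8²) ≈ 2.3 units.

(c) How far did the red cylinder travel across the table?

2.8

The red cylinder moved from about (7.5, 3.9) to (4.7, 4.4), a distance of √(2.8² + 0.5²) ≈ 2.8.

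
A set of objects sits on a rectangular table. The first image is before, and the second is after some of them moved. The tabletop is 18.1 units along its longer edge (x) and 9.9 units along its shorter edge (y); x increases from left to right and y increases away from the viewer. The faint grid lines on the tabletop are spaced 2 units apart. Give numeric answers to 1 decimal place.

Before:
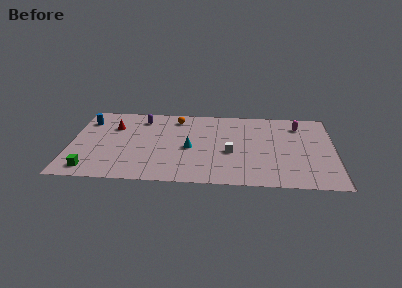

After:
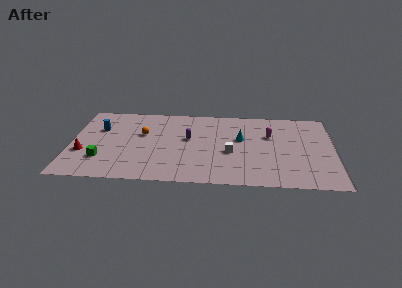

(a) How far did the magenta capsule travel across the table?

2.4

From (15.7, 7.9) to (13.7, 6.5), the magenta capsule covered √(2.0² + 1.4²) ≈ 2.4 units.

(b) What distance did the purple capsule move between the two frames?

4.1

From (4.8, 8.1) to (8.1, 5.7), the purple capsule covered √(3.3² + 2.4²) ≈ 4.1 units.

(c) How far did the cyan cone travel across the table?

3.8

The cyan cone was near (8.2, 4.5) before and (11.7, 5.9) after, so it travelled √(3.5² + 1.4²) ≈ 3.8 units.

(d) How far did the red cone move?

3.9

From (2.9, 6.9) to (0.9, 3.5), the red cone covered √(2.0² + 3.4²) ≈ 3.9 units.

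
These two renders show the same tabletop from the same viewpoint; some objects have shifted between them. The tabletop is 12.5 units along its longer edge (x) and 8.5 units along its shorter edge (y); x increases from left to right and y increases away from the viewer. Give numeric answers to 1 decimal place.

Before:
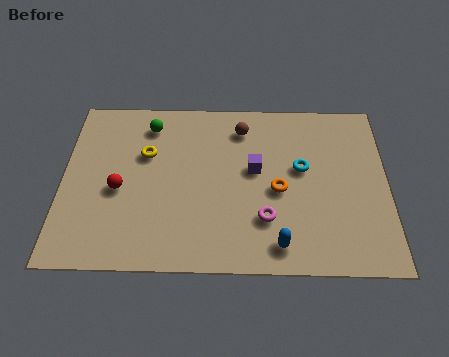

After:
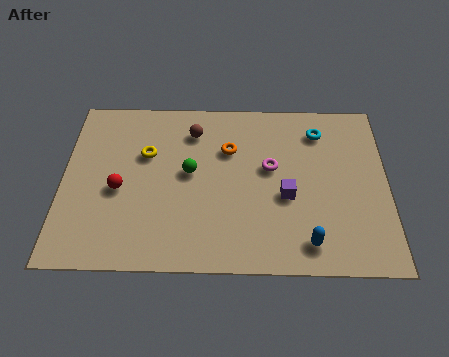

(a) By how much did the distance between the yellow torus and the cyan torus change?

+0.8

The distance was about 6.0 in the first image and 6.8 in the second, so they moved 0.8 units further apart.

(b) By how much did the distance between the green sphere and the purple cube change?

-0.8

Before: roughly 4.7 units apart; after: 3.9. That's 0.8 units closer together.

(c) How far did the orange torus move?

2.8

The orange torus moved from about (8.3, 3.8) to (6.4, 5.8), a distance of √(1.9² + 2.0²) ≈ 2.8.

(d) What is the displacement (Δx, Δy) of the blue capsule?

(1.1, 0.1)

The blue capsule started near (8.3, 1.2) and ended near (9.4, 1.3).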